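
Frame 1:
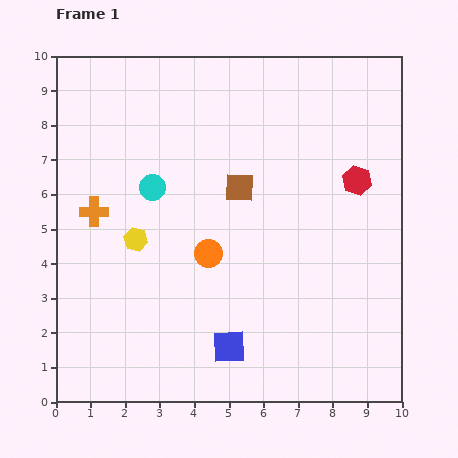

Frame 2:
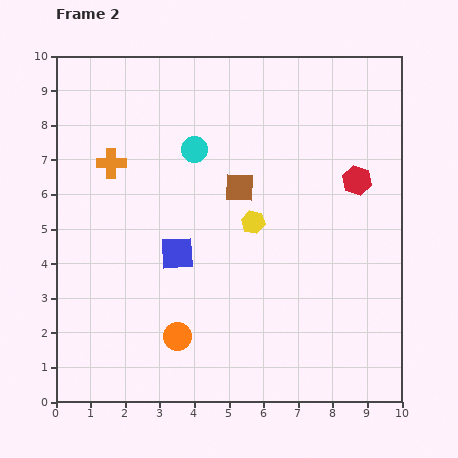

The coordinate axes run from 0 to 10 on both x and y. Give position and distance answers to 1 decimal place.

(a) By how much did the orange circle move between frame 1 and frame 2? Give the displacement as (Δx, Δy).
(-0.9, -2.4)

The orange circle was at (4.4, 4.3) in frame 1 and (3.5, 1.9) in frame 2.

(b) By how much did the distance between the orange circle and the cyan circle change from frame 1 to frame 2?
+2.9

Distance in frame 1: 2.5. Distance in frame 2: 5.4.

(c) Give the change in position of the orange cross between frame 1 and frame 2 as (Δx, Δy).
(0.5, 1.4)

The orange cross was at (1.1, 5.5) in frame 1 and (1.6, 6.9) in frame 2.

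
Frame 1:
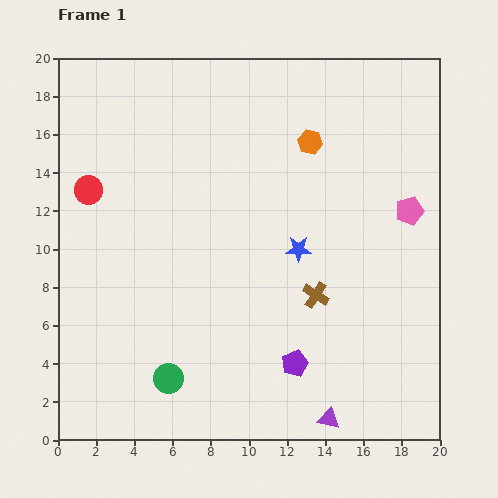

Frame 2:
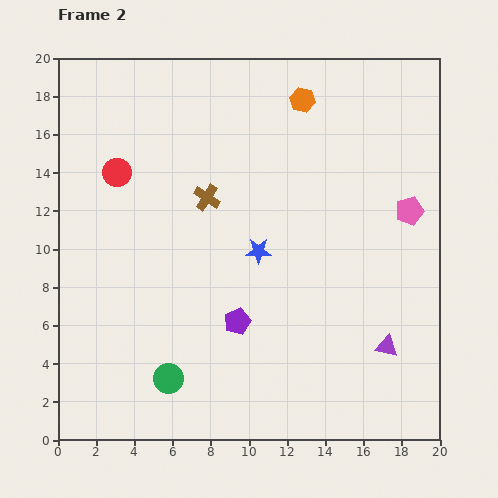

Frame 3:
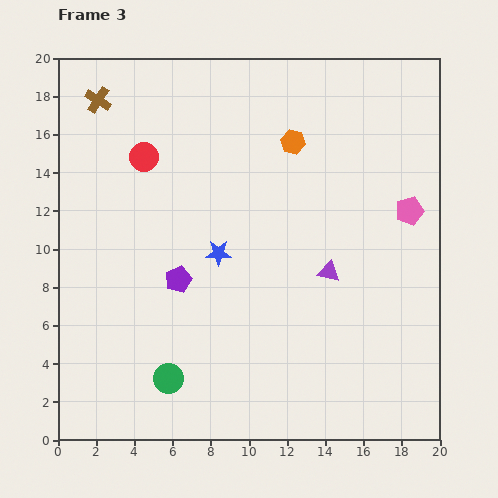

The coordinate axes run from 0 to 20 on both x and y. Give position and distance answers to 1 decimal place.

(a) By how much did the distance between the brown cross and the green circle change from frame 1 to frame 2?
+0.8

Distance in frame 1: 8.9. Distance in frame 2: 9.7.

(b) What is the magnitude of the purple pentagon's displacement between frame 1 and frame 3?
7.5

The purple pentagon moved from (12.4, 4.0) to (6.3, 8.4), a distance of √(6.1² + 4.4²) ≈ 7.5.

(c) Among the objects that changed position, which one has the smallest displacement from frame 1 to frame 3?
the orange hexagon

(moved 0.9)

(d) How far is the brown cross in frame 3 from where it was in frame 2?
7.6

The brown cross moved from (7.8, 12.7) to (2.1, 17.8), a distance of √(5.7² + 5.1²) ≈ 7.6.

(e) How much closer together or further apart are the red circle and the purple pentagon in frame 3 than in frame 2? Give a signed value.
-3.4

Distance in frame 2: 10.0. Distance in frame 3: 6.6.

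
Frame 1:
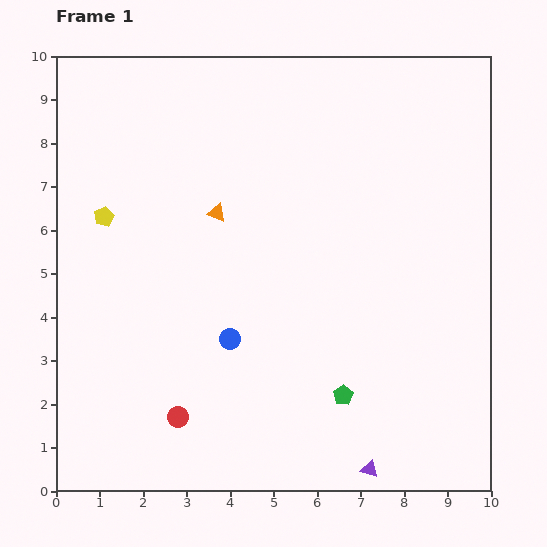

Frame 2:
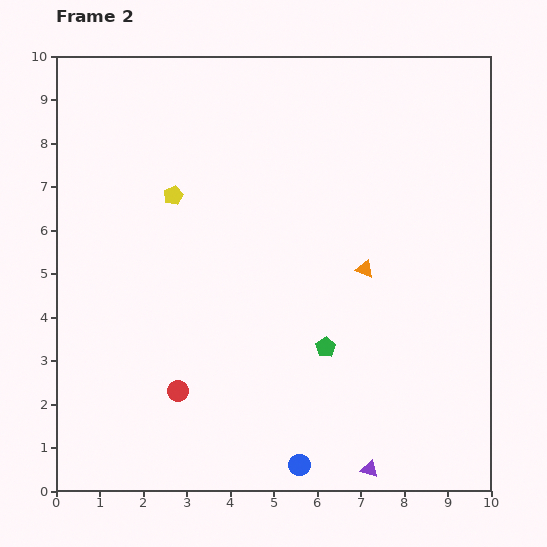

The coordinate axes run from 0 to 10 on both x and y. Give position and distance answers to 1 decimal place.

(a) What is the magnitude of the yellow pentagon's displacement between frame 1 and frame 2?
1.7

The yellow pentagon moved from (1.1, 6.3) to (2.7, 6.8), a distance of √(1.6² + 0.5²) ≈ 1.7.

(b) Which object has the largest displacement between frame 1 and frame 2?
the orange triangle

(moved 3.6; next 3.3)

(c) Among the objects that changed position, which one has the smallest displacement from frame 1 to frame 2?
the red circle

(moved 0.6)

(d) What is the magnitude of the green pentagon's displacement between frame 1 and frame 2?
1.2

The green pentagon moved from (6.6, 2.2) to (6.2, 3.3), a distance of √(0.4² + 1.1²) ≈ 1.2.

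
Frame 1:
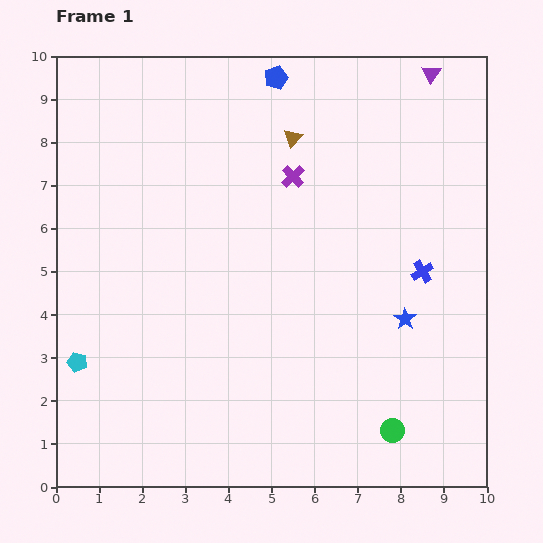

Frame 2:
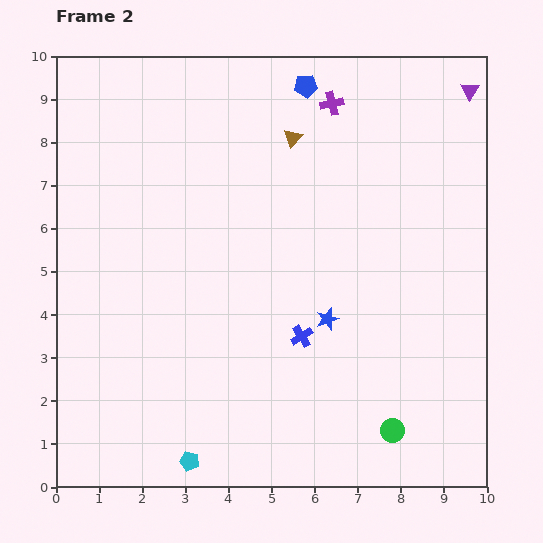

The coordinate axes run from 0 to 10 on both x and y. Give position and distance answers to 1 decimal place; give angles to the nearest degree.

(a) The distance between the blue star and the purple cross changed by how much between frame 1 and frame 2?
+0.8

Distance in frame 1: 4.2. Distance in frame 2: 5.0.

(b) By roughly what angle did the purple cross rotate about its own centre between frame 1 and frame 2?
30° clockwise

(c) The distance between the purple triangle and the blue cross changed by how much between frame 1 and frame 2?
+2.3

Distance in frame 1: 4.6. Distance in frame 2: 6.9.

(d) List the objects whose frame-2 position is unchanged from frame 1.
the brown triangle, the green circle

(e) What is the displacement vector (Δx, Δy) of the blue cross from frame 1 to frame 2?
(-2.8, -1.5)

The blue cross was at (8.5, 5.0) in frame 1 and (5.7, 3.5) in frame 2.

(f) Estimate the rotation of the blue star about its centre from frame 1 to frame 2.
21° clockwise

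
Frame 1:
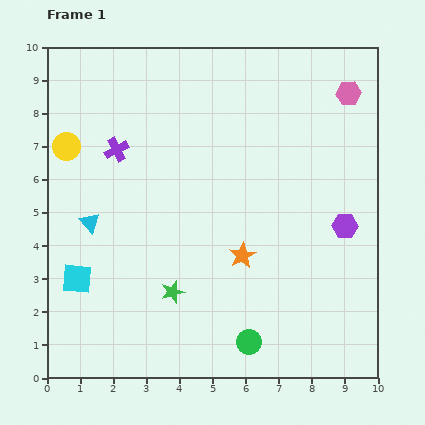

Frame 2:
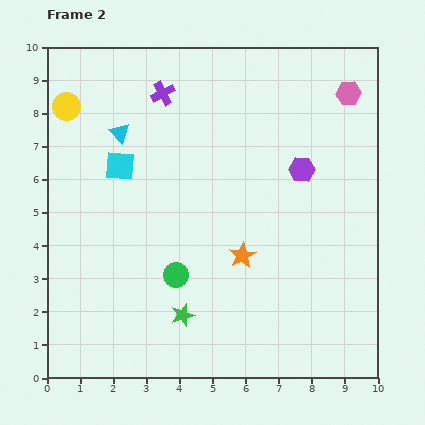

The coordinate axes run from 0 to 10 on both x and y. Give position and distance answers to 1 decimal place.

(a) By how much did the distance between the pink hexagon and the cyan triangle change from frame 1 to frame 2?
-1.7

Distance in frame 1: 8.7. Distance in frame 2: 7.0.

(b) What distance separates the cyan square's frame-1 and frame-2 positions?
3.6

The cyan square moved from (0.9, 3.0) to (2.2, 6.4), a distance of √(1.3² + 3.4²) ≈ 3.6.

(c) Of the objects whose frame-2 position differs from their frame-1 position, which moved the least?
the green star

(moved 0.8)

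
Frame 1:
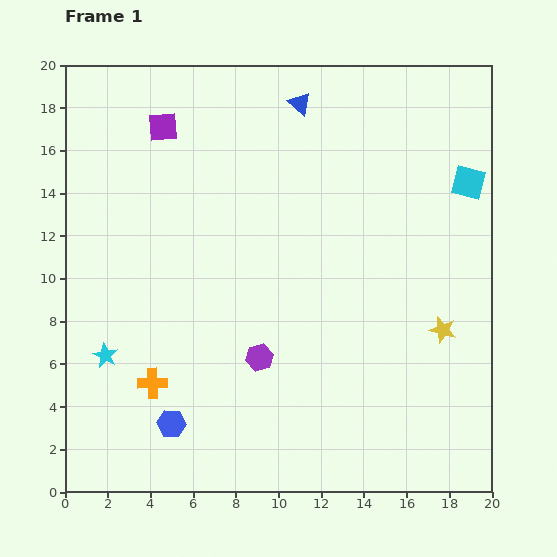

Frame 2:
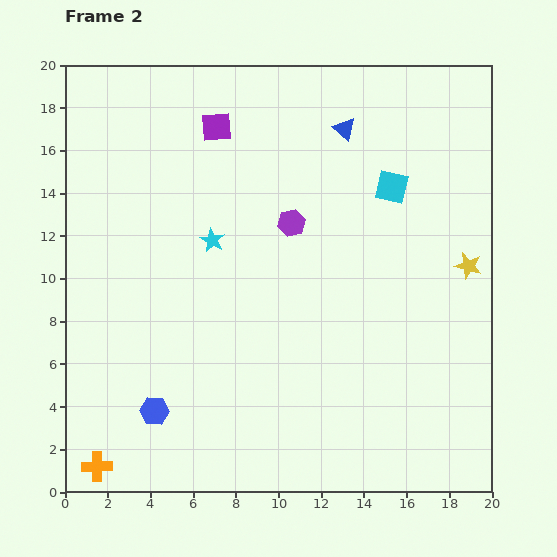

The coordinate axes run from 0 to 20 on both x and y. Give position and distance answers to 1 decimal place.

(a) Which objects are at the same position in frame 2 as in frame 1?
none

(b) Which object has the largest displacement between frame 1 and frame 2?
the cyan star

(moved 7.4; next 6.5)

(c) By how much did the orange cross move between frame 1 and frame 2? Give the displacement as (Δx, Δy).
(-2.6, -3.9)

The orange cross was at (4.1, 5.1) in frame 1 and (1.5, 1.2) in frame 2.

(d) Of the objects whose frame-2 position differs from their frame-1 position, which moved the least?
the blue hexagon

(moved 1.0)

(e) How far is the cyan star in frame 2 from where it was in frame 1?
7.4

The cyan star moved from (1.9, 6.4) to (6.9, 11.8), a distance of √(5.0² + 5.4²) ≈ 7.4.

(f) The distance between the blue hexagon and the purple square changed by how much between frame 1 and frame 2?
-0.3

Distance in frame 1: 13.9. Distance in frame 2: 13.6.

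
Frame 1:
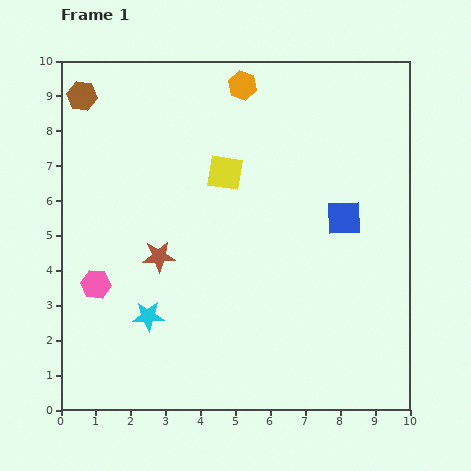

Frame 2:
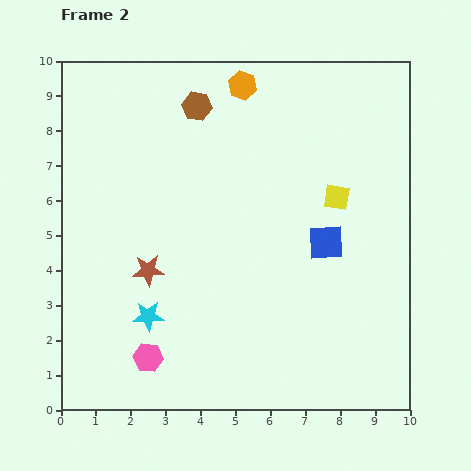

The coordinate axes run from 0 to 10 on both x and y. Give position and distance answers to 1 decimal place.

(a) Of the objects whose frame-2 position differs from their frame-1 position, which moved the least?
the brown star

(moved 0.5)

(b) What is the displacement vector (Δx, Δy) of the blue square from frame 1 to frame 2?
(-0.5, -0.7)

The blue square was at (8.1, 5.5) in frame 1 and (7.6, 4.8) in frame 2.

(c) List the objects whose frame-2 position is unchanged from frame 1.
the cyan star, the orange hexagon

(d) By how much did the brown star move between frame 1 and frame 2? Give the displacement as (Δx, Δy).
(-0.3, -0.4)

The brown star was at (2.8, 4.4) in frame 1 and (2.5, 4.0) in frame 2.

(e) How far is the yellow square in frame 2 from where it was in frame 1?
3.3

The yellow square moved from (4.7, 6.8) to (7.9, 6.1), a distance of √(3.2² + 0.7²) ≈ 3.3.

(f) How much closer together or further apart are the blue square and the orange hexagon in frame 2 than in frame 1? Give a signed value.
+0.3

Distance in frame 1: 4.8. Distance in frame 2: 5.1.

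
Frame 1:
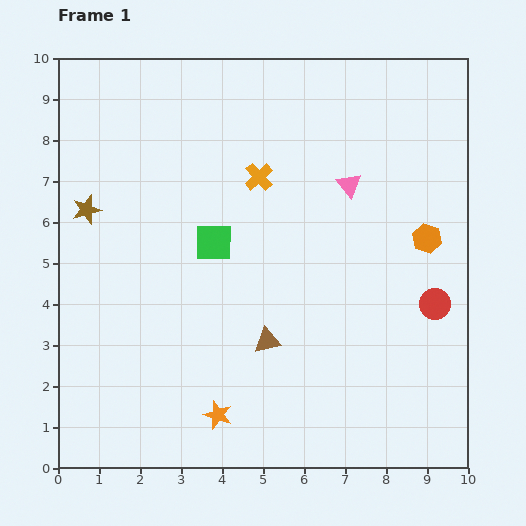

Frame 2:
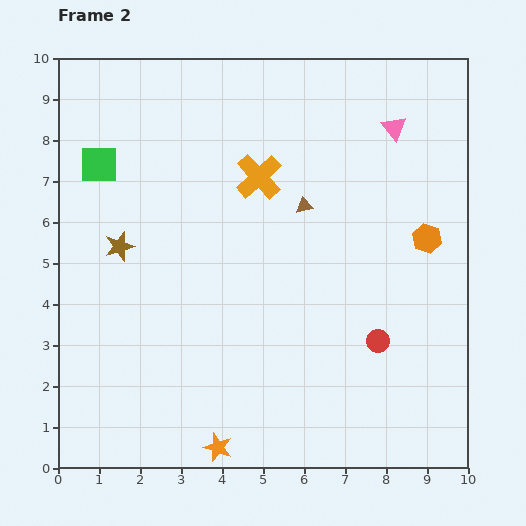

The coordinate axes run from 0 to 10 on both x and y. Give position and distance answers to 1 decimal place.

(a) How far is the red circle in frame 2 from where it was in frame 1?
1.7

The red circle moved from (9.2, 4.0) to (7.8, 3.1), a distance of √(1.4² + 0.9²) ≈ 1.7.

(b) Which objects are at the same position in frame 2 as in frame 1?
the orange cross, the orange hexagon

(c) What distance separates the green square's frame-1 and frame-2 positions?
3.4

The green square moved from (3.8, 5.5) to (1.0, 7.4), a distance of √(2.8² + 1.9²) ≈ 3.4.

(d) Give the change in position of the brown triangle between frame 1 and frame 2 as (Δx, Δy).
(0.9, 3.3)

The brown triangle was at (5.1, 3.1) in frame 1 and (6.0, 6.4) in frame 2.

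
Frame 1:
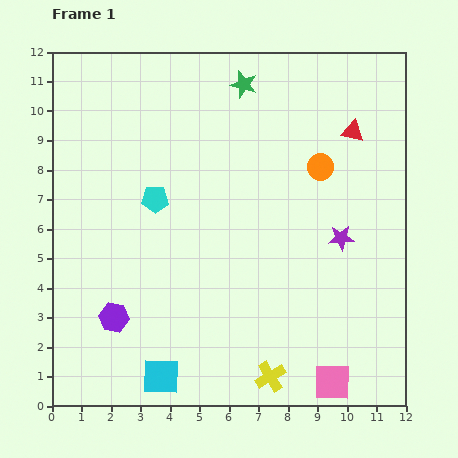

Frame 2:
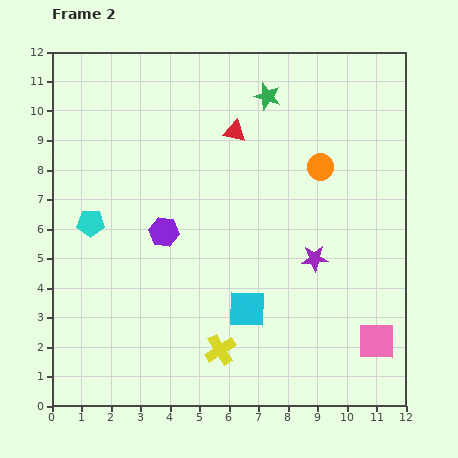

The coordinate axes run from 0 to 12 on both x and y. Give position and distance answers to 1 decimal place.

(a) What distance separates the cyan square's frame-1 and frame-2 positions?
3.7

The cyan square moved from (3.7, 1.0) to (6.6, 3.3), a distance of √(2.9² + 2.3²) ≈ 3.7.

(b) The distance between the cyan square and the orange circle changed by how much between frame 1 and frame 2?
-3.5

Distance in frame 1: 8.9. Distance in frame 2: 5.4.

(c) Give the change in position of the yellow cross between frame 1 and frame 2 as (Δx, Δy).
(-1.7, 0.9)

The yellow cross was at (7.4, 1.0) in frame 1 and (5.7, 1.9) in frame 2.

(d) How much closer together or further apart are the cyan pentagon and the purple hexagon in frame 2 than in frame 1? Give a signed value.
-1.7

Distance in frame 1: 4.2. Distance in frame 2: 2.5.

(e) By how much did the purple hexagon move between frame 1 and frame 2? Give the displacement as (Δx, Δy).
(1.7, 2.9)

The purple hexagon was at (2.1, 3.0) in frame 1 and (3.8, 5.9) in frame 2.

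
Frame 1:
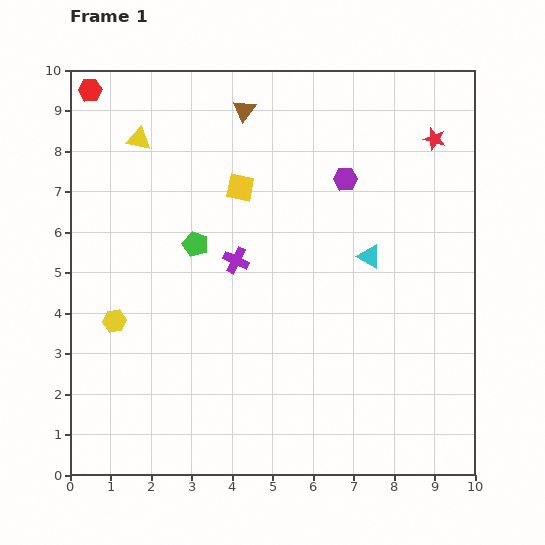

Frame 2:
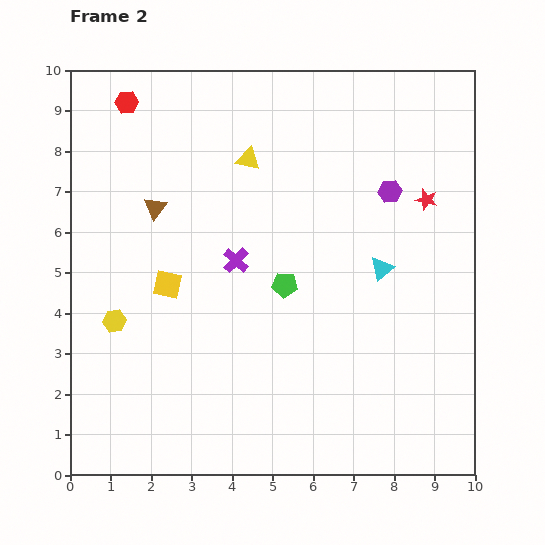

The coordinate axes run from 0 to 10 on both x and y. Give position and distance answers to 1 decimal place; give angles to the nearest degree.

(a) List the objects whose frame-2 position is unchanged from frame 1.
the yellow hexagon, the purple cross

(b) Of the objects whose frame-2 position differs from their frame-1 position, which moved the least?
the cyan triangle

(moved 0.4)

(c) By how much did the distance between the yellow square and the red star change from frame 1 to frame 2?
+1.8

Distance in frame 1: 4.9. Distance in frame 2: 6.7.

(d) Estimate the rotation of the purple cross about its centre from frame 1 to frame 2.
17° clockwise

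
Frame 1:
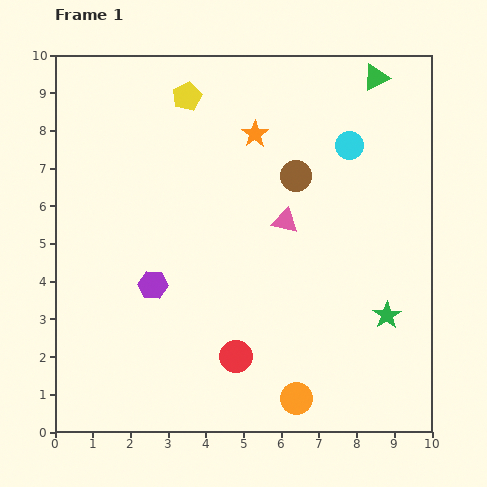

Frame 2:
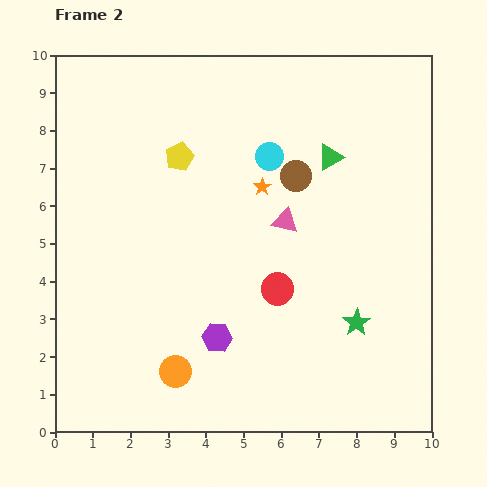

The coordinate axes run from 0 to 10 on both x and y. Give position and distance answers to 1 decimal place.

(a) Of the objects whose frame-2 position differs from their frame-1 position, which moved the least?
the green star

(moved 0.8)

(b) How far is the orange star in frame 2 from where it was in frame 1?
1.4

The orange star moved from (5.3, 7.9) to (5.5, 6.5), a distance of √(0.2² + 1.4²) ≈ 1.4.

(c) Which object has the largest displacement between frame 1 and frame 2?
the orange circle

(moved 3.3; next 2.4)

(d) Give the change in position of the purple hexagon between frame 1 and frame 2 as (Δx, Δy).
(1.7, -1.4)

The purple hexagon was at (2.6, 3.9) in frame 1 and (4.3, 2.5) in frame 2.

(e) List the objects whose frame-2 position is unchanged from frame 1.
the brown circle, the pink triangle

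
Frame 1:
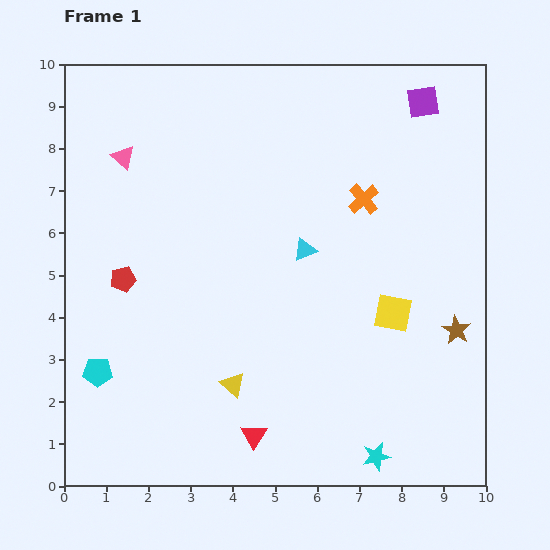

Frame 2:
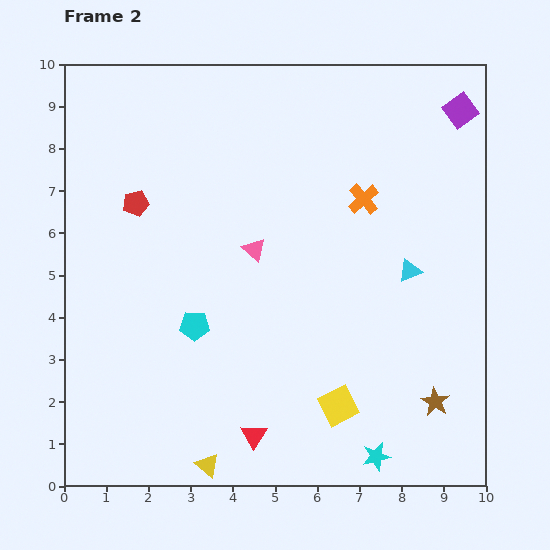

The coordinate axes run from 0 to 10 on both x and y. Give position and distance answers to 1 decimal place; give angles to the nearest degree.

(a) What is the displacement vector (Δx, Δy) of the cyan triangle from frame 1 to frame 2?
(2.5, -0.5)

The cyan triangle was at (5.7, 5.6) in frame 1 and (8.2, 5.1) in frame 2.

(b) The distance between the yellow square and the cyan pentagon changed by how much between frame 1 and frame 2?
-3.2

Distance in frame 1: 7.1. Distance in frame 2: 3.9.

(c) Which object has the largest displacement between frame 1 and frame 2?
the pink triangle

(moved 3.8; next 2.6)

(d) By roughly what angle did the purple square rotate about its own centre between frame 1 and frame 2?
27° counter-clockwise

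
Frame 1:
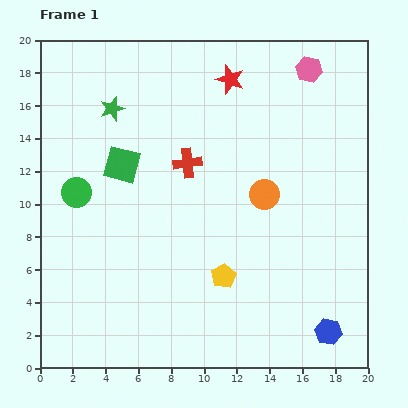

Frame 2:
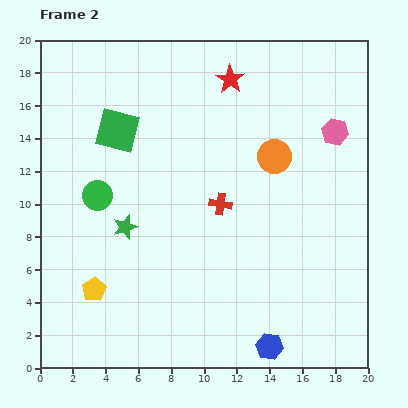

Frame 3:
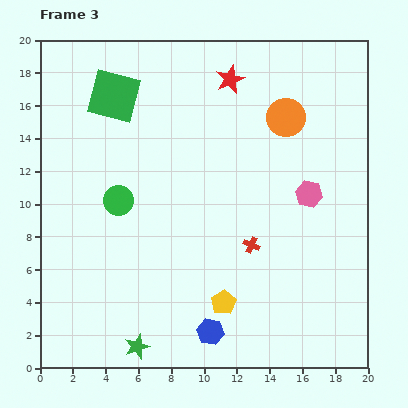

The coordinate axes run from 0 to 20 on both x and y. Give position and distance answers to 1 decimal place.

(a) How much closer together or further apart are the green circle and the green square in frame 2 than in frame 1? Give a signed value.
+0.9

Distance in frame 1: 3.3. Distance in frame 2: 4.2.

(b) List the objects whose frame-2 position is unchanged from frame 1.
the red star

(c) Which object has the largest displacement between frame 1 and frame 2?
the yellow pentagon

(moved 7.9; next 7.2)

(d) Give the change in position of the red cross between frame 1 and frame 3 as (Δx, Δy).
(3.9, -5.0)

The red cross was at (9.0, 12.5) in frame 1 and (12.9, 7.5) in frame 3.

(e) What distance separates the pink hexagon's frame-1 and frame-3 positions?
7.6

The pink hexagon moved from (16.4, 18.2) to (16.4, 10.6), a distance of √(0.0² + 7.6²) ≈ 7.6.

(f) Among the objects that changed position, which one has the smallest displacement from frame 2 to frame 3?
the green circle

(moved 1.3)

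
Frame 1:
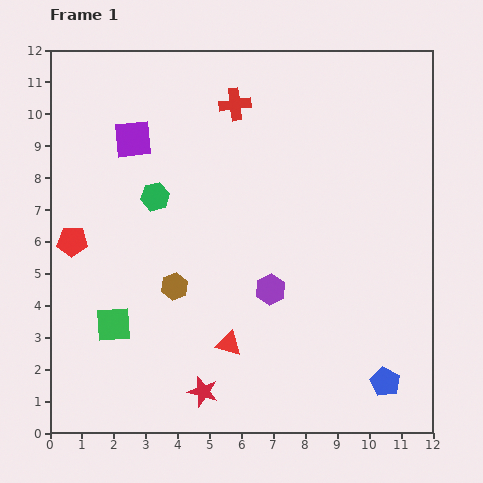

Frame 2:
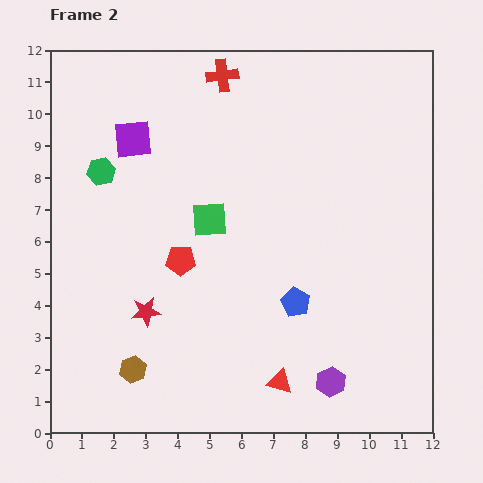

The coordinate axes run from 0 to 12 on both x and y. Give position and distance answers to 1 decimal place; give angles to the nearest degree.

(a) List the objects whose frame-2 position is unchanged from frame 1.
the purple square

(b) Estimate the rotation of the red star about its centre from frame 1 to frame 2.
24° counter-clockwise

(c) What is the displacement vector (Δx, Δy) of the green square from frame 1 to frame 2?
(3.0, 3.3)

The green square was at (2.0, 3.4) in frame 1 and (5.0, 6.7) in frame 2.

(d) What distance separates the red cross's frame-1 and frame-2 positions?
1.0

The red cross moved from (5.8, 10.3) to (5.4, 11.2), a distance of √(0.4² + 0.9²) ≈ 1.0.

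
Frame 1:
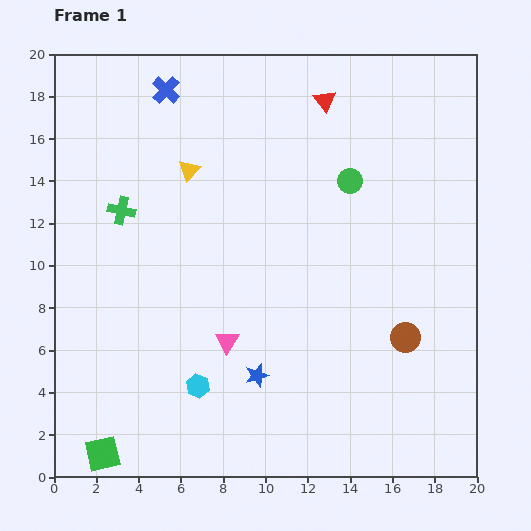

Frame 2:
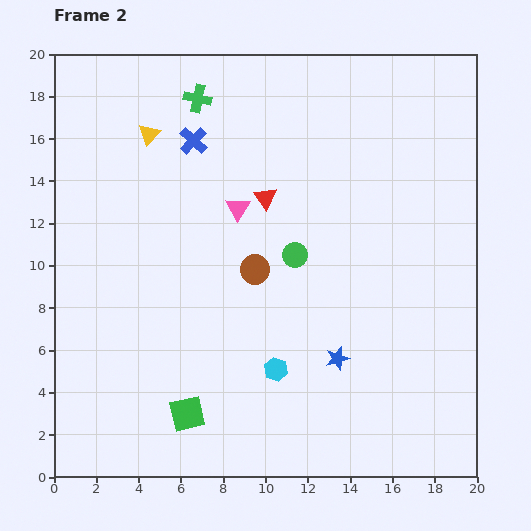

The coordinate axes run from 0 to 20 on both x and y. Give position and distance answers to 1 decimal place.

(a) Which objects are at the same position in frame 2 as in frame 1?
none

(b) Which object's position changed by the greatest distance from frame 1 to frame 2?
the brown circle

(moved 7.8; next 6.4)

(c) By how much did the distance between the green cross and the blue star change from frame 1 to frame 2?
+3.9

Distance in frame 1: 10.1. Distance in frame 2: 14.0.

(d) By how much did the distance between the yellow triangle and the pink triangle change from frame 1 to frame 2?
-2.8

Distance in frame 1: 8.3. Distance in frame 2: 5.5.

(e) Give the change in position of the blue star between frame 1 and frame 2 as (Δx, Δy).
(3.8, 0.8)

The blue star was at (9.6, 4.8) in frame 1 and (13.4, 5.6) in frame 2.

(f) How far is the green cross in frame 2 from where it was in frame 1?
6.4

The green cross moved from (3.2, 12.6) to (6.8, 17.9), a distance of √(3.6² + 5.3²) ≈ 6.4.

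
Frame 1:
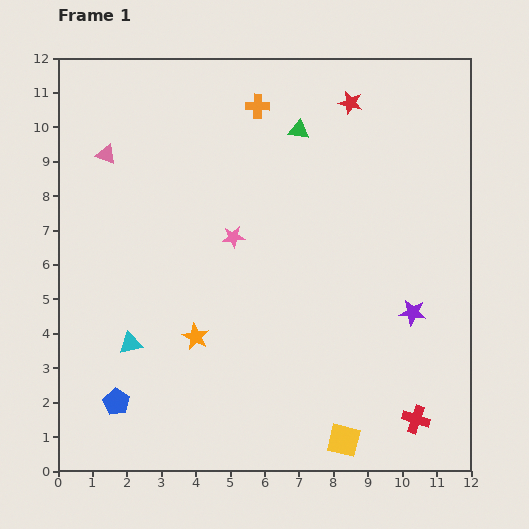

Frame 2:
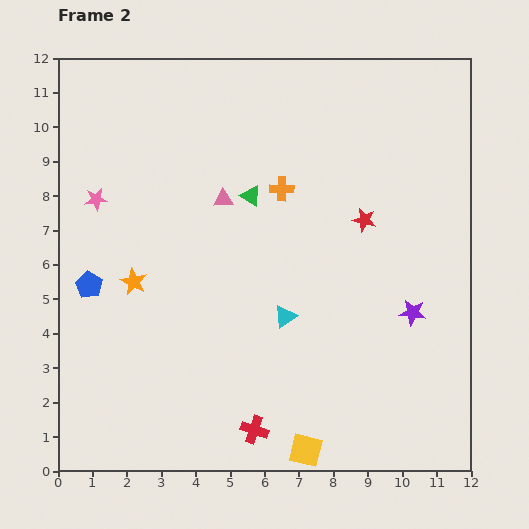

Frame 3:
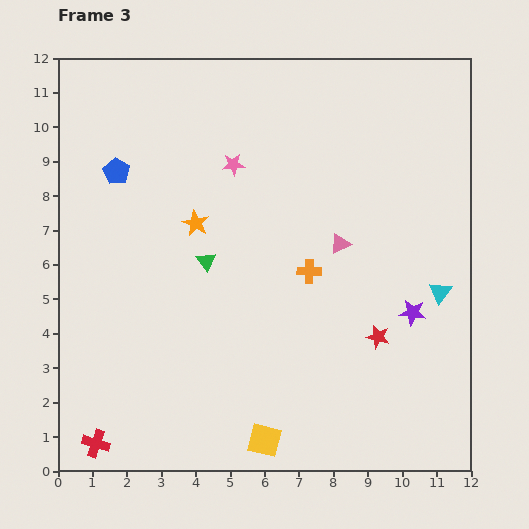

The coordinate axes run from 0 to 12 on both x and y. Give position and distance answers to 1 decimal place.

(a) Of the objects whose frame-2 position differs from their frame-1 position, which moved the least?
the yellow square

(moved 1.1)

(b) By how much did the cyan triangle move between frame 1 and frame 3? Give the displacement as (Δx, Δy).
(9.0, 1.5)

The cyan triangle was at (2.1, 3.7) in frame 1 and (11.1, 5.2) in frame 3.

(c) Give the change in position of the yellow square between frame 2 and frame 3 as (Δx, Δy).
(-1.2, 0.3)

The yellow square was at (7.2, 0.6) in frame 2 and (6.0, 0.9) in frame 3.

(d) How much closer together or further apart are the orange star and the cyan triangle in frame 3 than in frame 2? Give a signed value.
+2.9

Distance in frame 2: 4.5. Distance in frame 3: 7.4.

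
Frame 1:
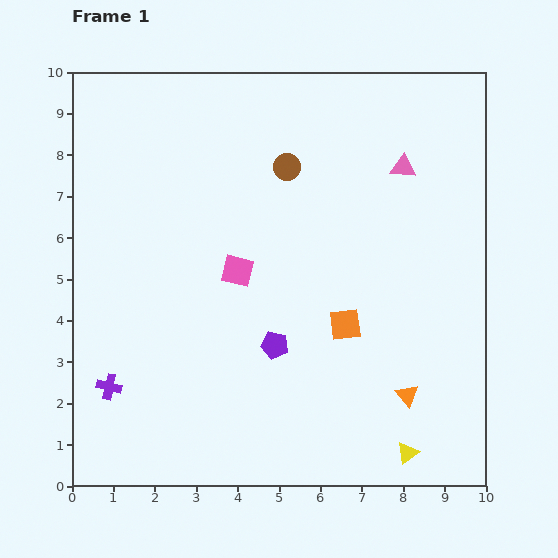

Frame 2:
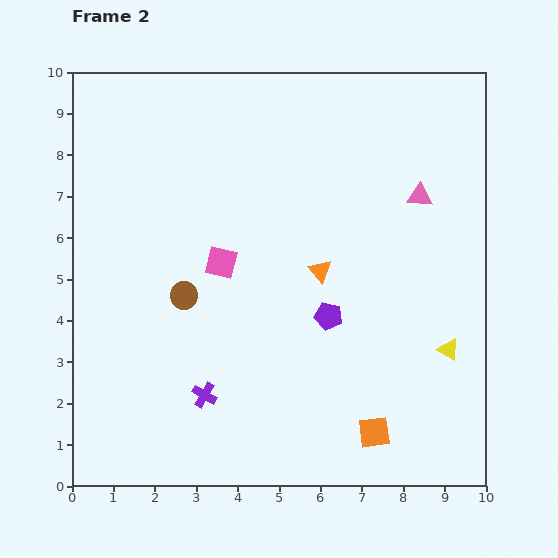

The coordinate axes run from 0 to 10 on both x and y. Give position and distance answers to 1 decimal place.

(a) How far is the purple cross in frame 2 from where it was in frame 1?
2.3

The purple cross moved from (0.9, 2.4) to (3.2, 2.2), a distance of √(2.3² + 0.2²) ≈ 2.3.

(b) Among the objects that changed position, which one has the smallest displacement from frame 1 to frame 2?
the pink square

(moved 0.4)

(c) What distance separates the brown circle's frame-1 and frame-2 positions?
4.0

The brown circle moved from (5.2, 7.7) to (2.7, 4.6), a distance of √(2.5² + 3.1²) ≈ 4.0.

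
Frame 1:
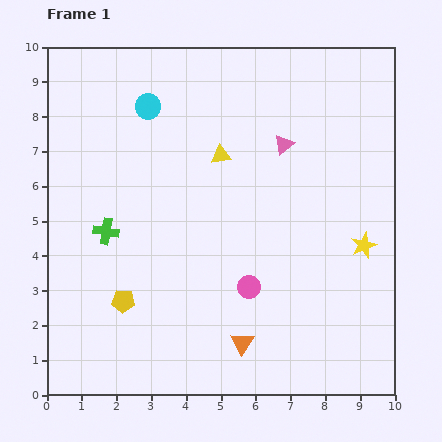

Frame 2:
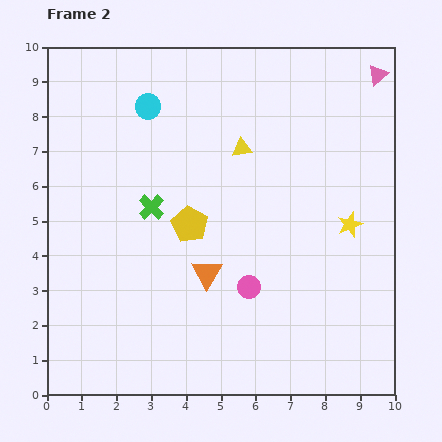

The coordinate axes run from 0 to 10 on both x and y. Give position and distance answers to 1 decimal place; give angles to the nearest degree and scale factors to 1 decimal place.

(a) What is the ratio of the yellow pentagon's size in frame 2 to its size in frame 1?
1.6×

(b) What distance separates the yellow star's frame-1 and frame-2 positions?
0.7

The yellow star moved from (9.1, 4.3) to (8.7, 4.9), a distance of √(0.4² + 0.6²) ≈ 0.7.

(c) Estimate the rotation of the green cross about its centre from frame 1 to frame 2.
35° clockwise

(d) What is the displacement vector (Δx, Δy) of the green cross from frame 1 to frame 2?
(1.3, 0.7)

The green cross was at (1.7, 4.7) in frame 1 and (3.0, 5.4) in frame 2.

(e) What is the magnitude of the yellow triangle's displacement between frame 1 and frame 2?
0.6

The yellow triangle moved from (5.0, 6.9) to (5.6, 7.1), a distance of √(0.6² + 0.2²) ≈ 0.6.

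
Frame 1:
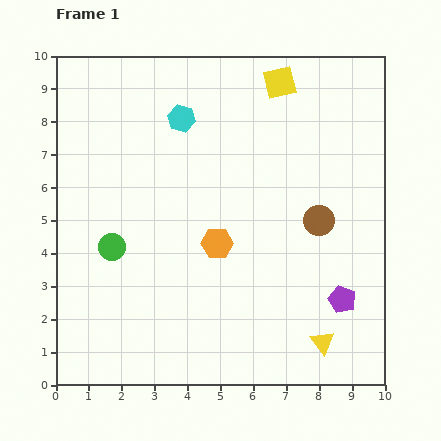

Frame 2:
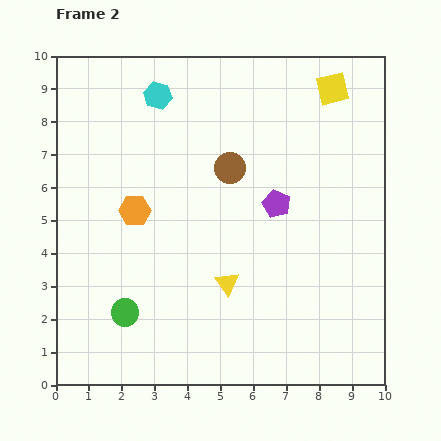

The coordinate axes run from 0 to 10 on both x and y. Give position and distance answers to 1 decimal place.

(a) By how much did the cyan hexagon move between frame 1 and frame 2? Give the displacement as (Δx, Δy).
(-0.7, 0.7)

The cyan hexagon was at (3.8, 8.1) in frame 1 and (3.1, 8.8) in frame 2.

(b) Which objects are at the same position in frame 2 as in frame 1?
none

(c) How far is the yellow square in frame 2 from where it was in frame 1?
1.6

The yellow square moved from (6.8, 9.2) to (8.4, 9.0), a distance of √(1.6² + 0.2²) ≈ 1.6.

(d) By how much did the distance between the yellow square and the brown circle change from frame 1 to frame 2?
-0.5

Distance in frame 1: 4.4. Distance in frame 2: 3.9.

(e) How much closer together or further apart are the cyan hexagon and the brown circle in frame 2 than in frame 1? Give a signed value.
-2.1

Distance in frame 1: 5.2. Distance in frame 2: 3.1.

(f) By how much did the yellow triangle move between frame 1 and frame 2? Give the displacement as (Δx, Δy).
(-2.9, 1.8)

The yellow triangle was at (8.1, 1.3) in frame 1 and (5.2, 3.1) in frame 2.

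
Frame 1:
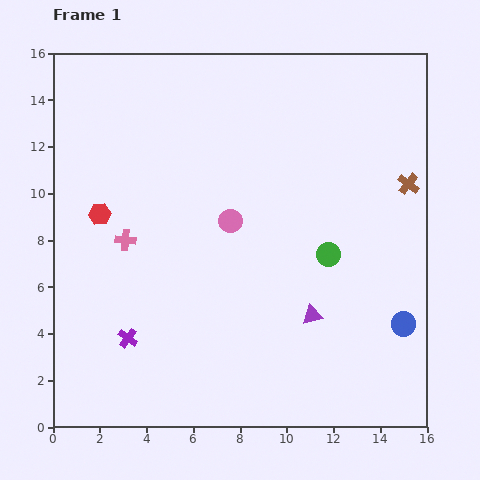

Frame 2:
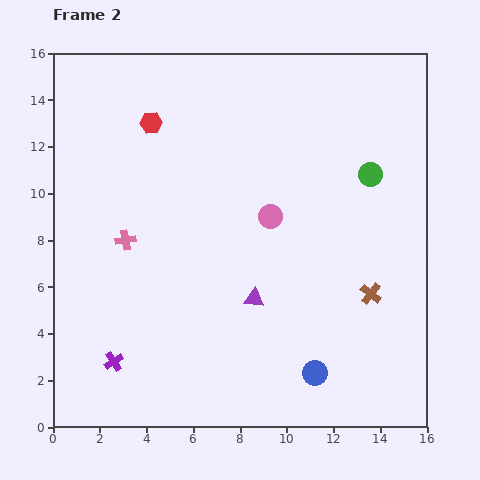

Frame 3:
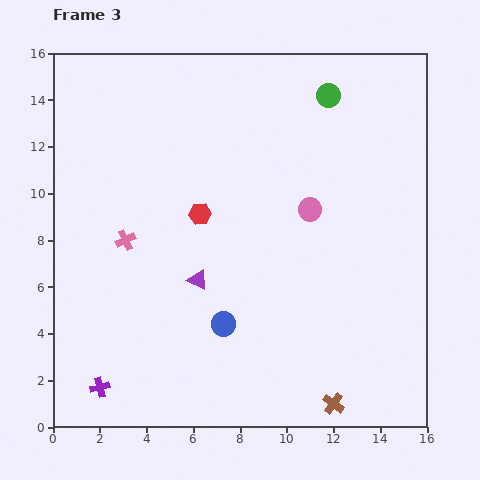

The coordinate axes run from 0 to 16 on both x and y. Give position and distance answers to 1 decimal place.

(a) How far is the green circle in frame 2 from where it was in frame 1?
3.8

The green circle moved from (11.8, 7.4) to (13.6, 10.8), a distance of √(1.8² + 3.4²) ≈ 3.8.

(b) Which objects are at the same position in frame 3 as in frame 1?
the pink cross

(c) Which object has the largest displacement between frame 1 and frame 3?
the brown cross

(moved 9.9; next 7.7)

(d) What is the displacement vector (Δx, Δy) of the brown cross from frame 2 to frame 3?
(-1.6, -4.7)

The brown cross was at (13.6, 5.7) in frame 2 and (12.0, 1.0) in frame 3.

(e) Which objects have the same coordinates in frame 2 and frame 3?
the pink cross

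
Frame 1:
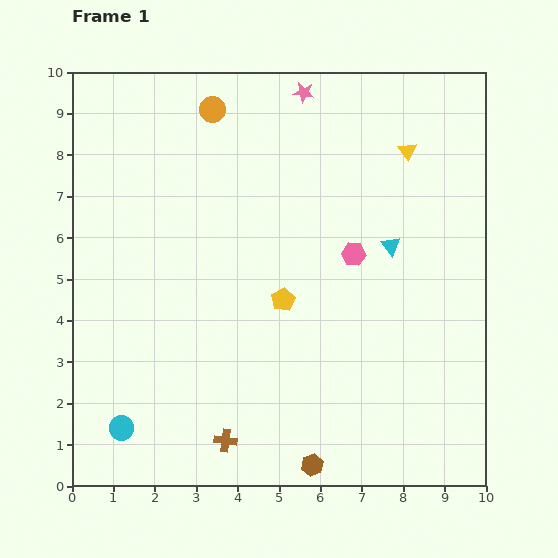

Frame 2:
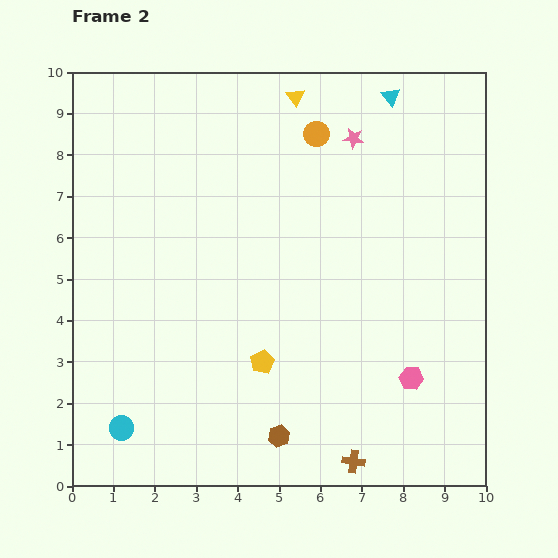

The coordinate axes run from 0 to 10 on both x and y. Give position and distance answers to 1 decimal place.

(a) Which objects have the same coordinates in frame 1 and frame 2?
the cyan circle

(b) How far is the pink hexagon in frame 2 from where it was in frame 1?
3.3

The pink hexagon moved from (6.8, 5.6) to (8.2, 2.6), a distance of √(1.4² + 3.0²) ≈ 3.3.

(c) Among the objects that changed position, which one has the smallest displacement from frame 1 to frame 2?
the brown hexagon

(moved 1.1)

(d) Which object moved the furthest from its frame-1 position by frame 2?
the cyan triangle

(moved 3.6; next 3.3)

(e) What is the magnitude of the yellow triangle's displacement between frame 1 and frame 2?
3.0

The yellow triangle moved from (8.1, 8.1) to (5.4, 9.4), a distance of √(2.7² + 1.3²) ≈ 3.0.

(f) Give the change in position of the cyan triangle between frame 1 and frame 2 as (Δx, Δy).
(0.0, 3.6)

The cyan triangle was at (7.7, 5.8) in frame 1 and (7.7, 9.4) in frame 2.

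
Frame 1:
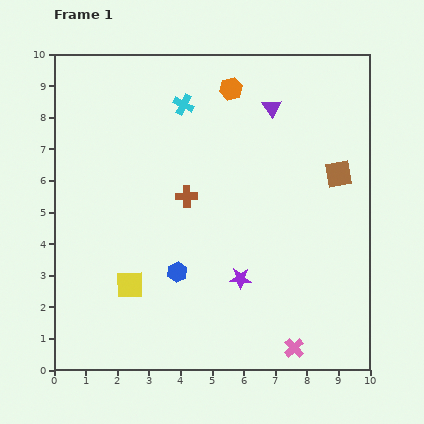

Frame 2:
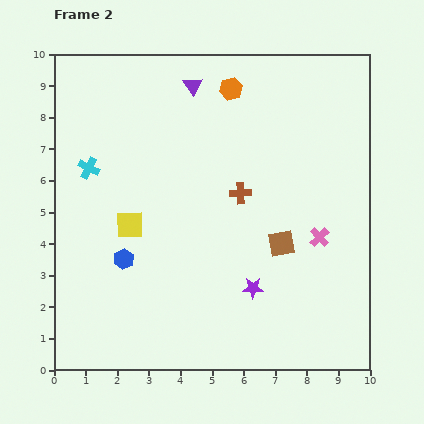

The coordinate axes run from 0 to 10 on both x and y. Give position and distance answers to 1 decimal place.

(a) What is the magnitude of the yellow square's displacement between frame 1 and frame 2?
1.9

The yellow square moved from (2.4, 2.7) to (2.4, 4.6), a distance of √(0.0² + 1.9²) ≈ 1.9.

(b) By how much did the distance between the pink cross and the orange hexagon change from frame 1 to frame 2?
-2.9

Distance in frame 1: 8.4. Distance in frame 2: 5.5.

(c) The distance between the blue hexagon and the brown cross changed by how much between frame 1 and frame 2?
+1.9

Distance in frame 1: 2.4. Distance in frame 2: 4.3.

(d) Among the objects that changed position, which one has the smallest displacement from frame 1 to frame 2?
the purple star

(moved 0.5)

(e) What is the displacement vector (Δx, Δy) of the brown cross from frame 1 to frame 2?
(1.7, 0.1)

The brown cross was at (4.2, 5.5) in frame 1 and (5.9, 5.6) in frame 2.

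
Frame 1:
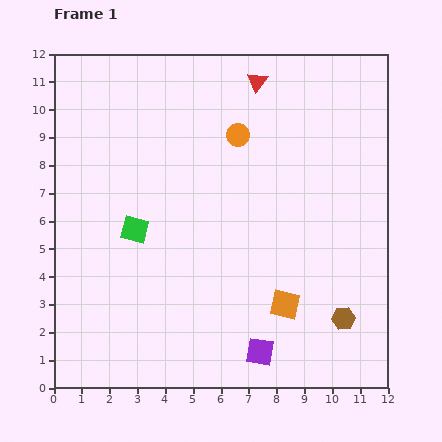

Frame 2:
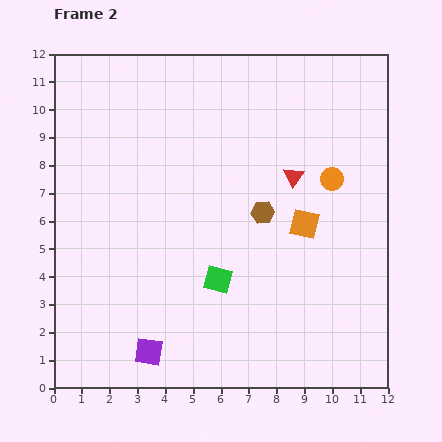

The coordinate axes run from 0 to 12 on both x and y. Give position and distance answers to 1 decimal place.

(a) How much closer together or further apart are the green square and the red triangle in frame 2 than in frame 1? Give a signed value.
-2.3

Distance in frame 1: 6.9. Distance in frame 2: 4.6.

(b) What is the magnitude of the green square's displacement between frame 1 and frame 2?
3.5

The green square moved from (2.9, 5.7) to (5.9, 3.9), a distance of √(3.0² + 1.8²) ≈ 3.5.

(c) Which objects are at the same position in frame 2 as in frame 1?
none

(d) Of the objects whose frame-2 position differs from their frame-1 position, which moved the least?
the orange square

(moved 3.0)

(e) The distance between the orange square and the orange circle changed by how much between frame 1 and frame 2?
-4.4

Distance in frame 1: 6.3. Distance in frame 2: 1.9.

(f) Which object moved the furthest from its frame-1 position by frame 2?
the brown hexagon

(moved 4.8; next 4.0)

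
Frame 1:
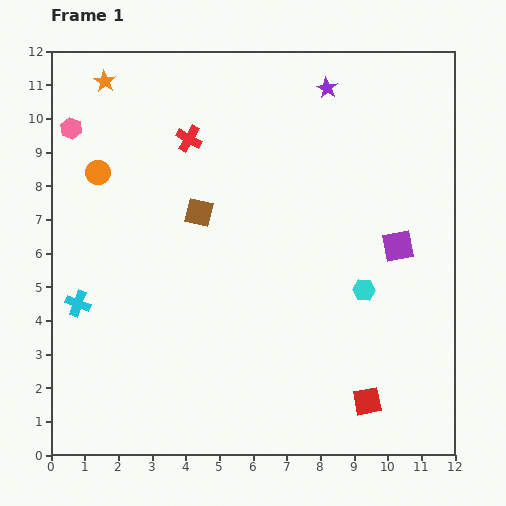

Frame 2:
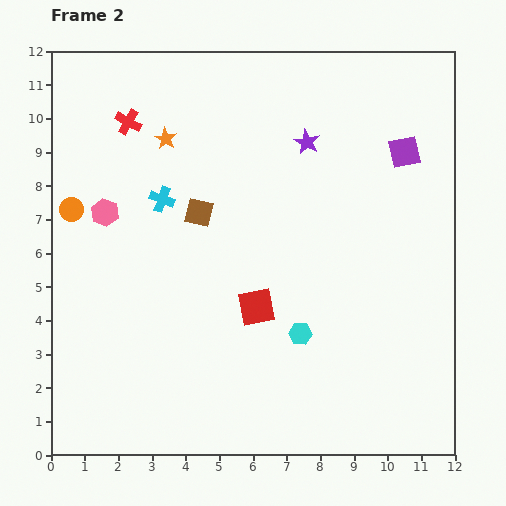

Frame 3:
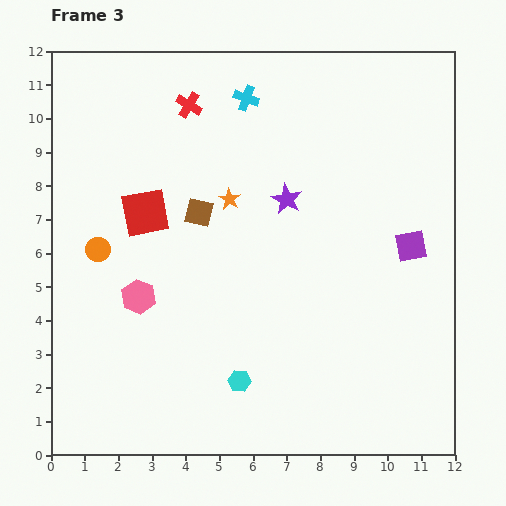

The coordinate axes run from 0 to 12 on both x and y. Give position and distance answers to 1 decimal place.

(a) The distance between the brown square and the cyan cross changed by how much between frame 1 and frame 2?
-3.3

Distance in frame 1: 4.5. Distance in frame 2: 1.2.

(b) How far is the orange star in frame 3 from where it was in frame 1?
5.1

The orange star moved from (1.6, 11.1) to (5.3, 7.6), a distance of √(3.7² + 3.5²) ≈ 5.1.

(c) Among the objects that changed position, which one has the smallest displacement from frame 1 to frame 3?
the purple square

(moved 0.4)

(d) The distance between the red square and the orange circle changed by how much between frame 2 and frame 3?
-4.4

Distance in frame 2: 6.2. Distance in frame 3: 1.8.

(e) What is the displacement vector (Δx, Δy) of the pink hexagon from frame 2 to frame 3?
(1.0, -2.5)

The pink hexagon was at (1.6, 7.2) in frame 2 and (2.6, 4.7) in frame 3.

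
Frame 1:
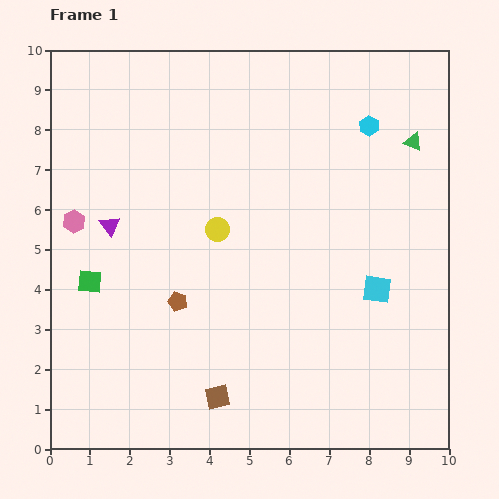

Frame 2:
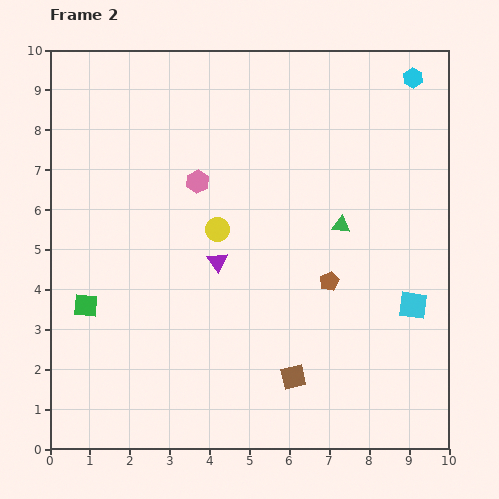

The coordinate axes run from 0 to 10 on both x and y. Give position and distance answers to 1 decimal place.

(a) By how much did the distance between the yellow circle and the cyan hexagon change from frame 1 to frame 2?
+1.6

Distance in frame 1: 4.6. Distance in frame 2: 6.2.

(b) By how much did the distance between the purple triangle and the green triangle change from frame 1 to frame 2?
-4.7

Distance in frame 1: 7.9. Distance in frame 2: 3.2.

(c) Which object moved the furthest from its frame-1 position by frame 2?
the brown pentagon

(moved 3.8; next 3.3)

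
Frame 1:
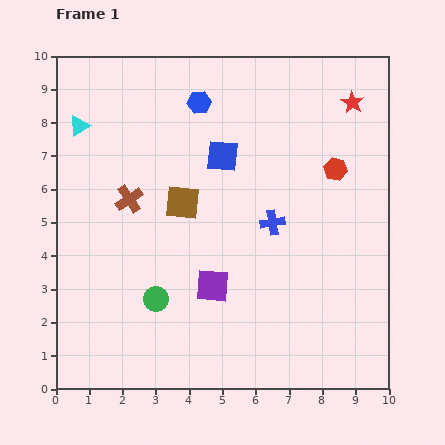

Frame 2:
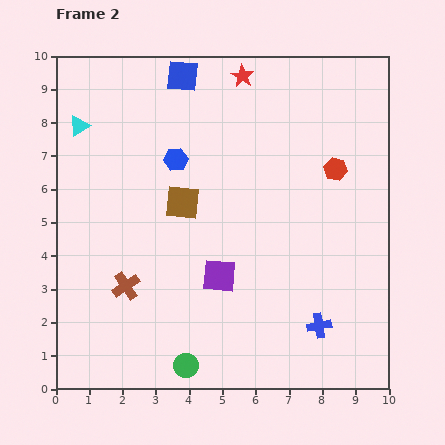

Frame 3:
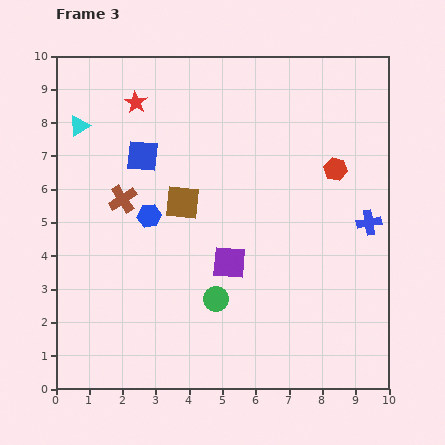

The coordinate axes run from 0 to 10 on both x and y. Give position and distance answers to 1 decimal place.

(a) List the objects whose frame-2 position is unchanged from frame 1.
the brown square, the red hexagon, the cyan triangle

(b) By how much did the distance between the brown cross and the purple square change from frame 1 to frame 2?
-0.8

Distance in frame 1: 3.6. Distance in frame 2: 2.8.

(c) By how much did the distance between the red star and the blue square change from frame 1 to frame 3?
-2.6

Distance in frame 1: 4.2. Distance in frame 3: 1.6.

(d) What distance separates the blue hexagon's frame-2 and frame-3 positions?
1.9

The blue hexagon moved from (3.6, 6.9) to (2.8, 5.2), a distance of √(0.8² + 1.7²) ≈ 1.9.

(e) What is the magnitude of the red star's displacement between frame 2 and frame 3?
3.3

The red star moved from (5.6, 9.4) to (2.4, 8.6), a distance of √(3.2² + 0.8²) ≈ 3.3.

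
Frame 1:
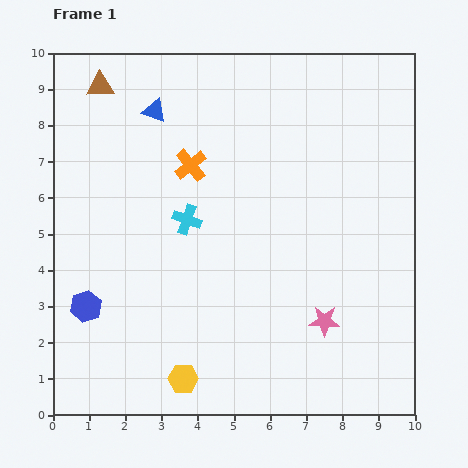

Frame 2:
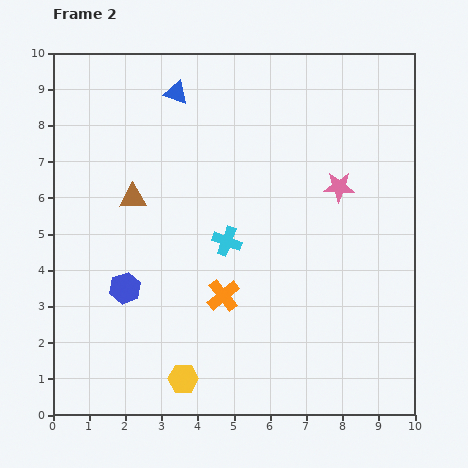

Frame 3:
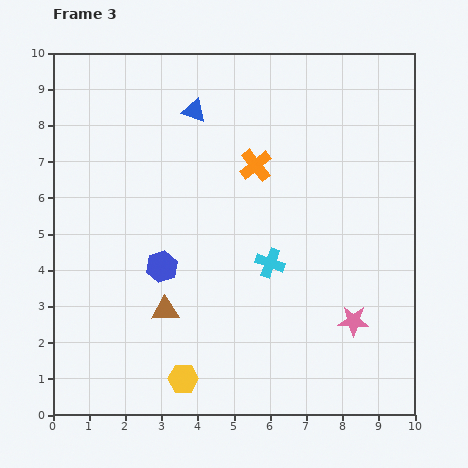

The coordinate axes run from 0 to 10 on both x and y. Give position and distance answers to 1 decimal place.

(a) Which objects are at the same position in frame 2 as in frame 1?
the yellow hexagon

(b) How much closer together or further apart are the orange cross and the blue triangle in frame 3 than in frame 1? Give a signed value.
+0.5

Distance in frame 1: 1.8. Distance in frame 3: 2.3.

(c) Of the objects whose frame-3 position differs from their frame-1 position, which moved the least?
the pink star

(moved 0.8)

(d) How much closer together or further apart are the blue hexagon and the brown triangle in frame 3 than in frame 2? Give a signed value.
-1.3

Distance in frame 2: 2.5. Distance in frame 3: 1.2.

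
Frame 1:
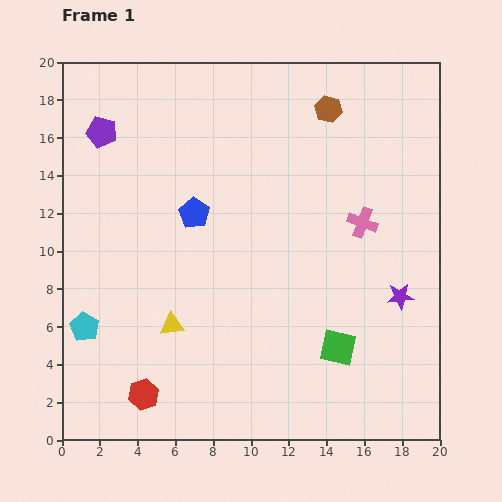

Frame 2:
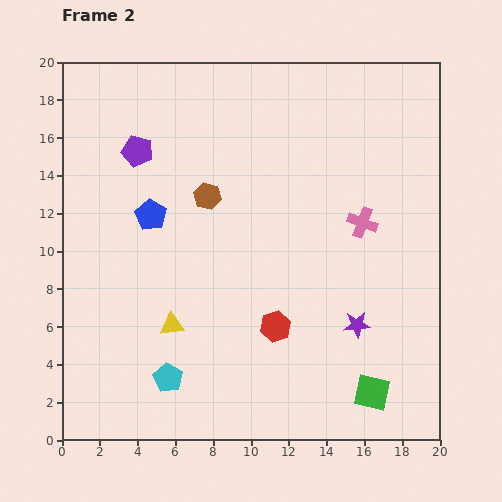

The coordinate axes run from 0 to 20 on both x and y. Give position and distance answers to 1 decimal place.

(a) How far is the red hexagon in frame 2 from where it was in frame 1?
7.9

The red hexagon moved from (4.3, 2.4) to (11.3, 6.0), a distance of √(7.0² + 3.6²) ≈ 7.9.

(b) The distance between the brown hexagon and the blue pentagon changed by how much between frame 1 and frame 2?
-5.8

Distance in frame 1: 9.0. Distance in frame 2: 3.2.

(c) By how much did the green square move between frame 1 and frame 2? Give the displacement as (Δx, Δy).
(1.8, -2.4)

The green square was at (14.6, 4.9) in frame 1 and (16.4, 2.5) in frame 2.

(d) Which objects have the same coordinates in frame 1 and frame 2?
the pink cross, the yellow triangle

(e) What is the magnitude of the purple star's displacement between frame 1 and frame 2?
2.7

The purple star moved from (17.9, 7.6) to (15.6, 6.1), a distance of √(2.3² + 1.5²) ≈ 2.7.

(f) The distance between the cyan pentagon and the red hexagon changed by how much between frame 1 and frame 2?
+1.5

Distance in frame 1: 4.8. Distance in frame 2: 6.3.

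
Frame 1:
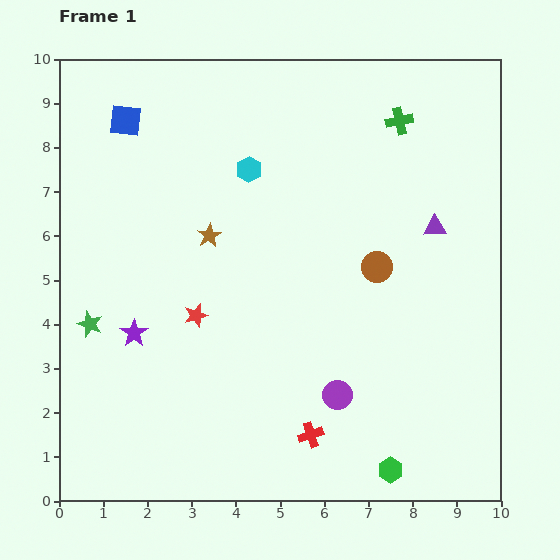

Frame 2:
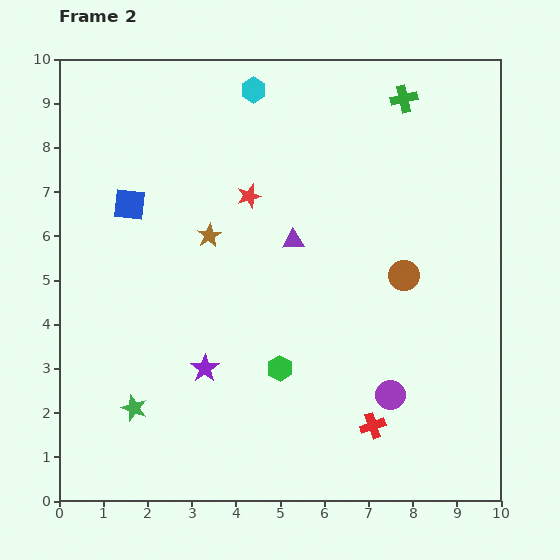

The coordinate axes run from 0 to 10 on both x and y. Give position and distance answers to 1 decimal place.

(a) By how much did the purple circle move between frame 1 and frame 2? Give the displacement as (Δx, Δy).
(1.2, 0.0)

The purple circle was at (6.3, 2.4) in frame 1 and (7.5, 2.4) in frame 2.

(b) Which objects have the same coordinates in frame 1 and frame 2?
the brown star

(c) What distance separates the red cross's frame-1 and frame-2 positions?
1.4

The red cross moved from (5.7, 1.5) to (7.1, 1.7), a distance of √(1.4² + 0.2²) ≈ 1.4.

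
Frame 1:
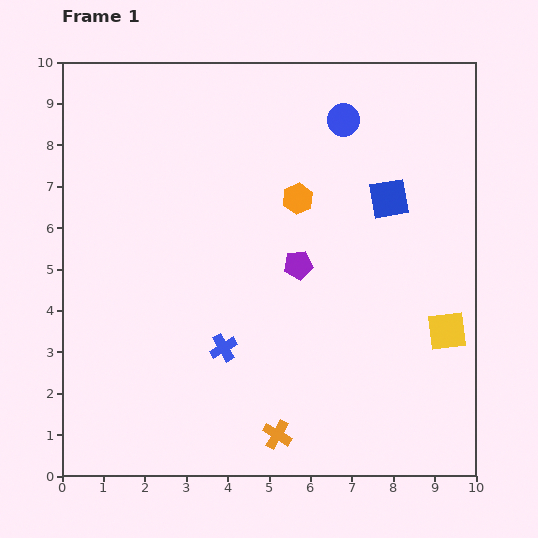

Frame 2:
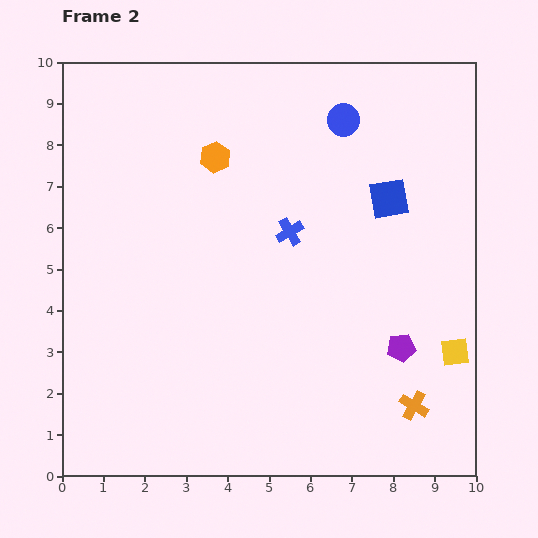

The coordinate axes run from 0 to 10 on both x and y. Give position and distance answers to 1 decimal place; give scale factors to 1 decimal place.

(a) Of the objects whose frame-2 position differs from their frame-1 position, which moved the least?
the yellow square

(moved 0.5)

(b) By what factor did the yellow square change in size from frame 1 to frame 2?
0.7×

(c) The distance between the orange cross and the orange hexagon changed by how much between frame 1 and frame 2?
+2.0

Distance in frame 1: 5.7. Distance in frame 2: 7.7.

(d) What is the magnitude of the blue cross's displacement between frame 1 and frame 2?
3.2

The blue cross moved from (3.9, 3.1) to (5.5, 5.9), a distance of √(1.6² + 2.8²) ≈ 3.2.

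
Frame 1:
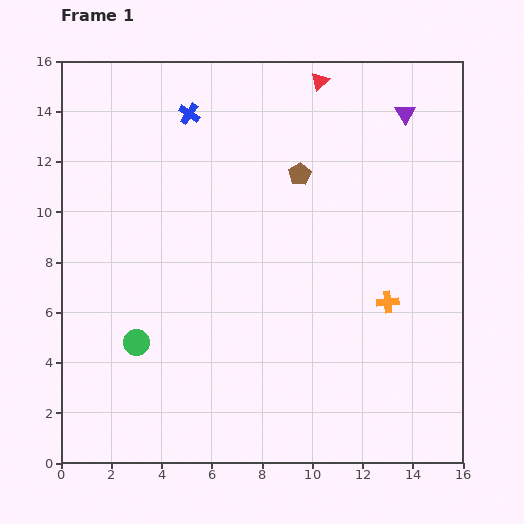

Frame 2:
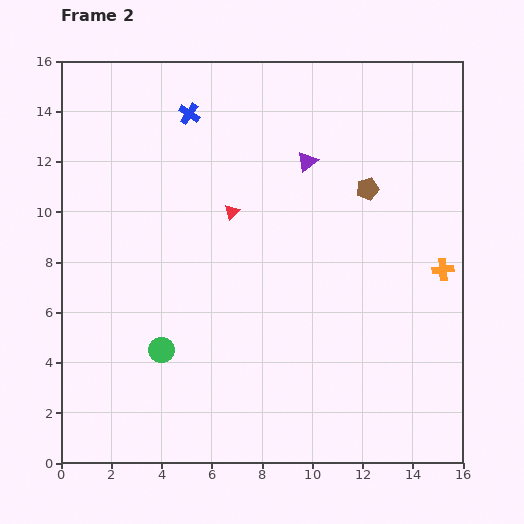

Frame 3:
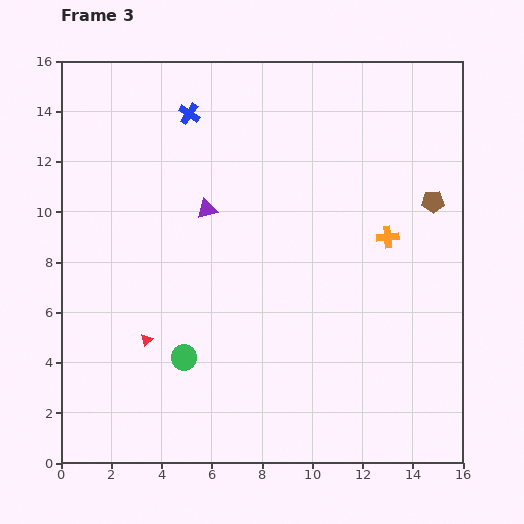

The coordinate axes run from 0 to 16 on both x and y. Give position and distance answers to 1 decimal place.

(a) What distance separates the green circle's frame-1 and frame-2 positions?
1.0

The green circle moved from (3.0, 4.8) to (4.0, 4.5), a distance of √(1.0² + 0.3²) ≈ 1.0.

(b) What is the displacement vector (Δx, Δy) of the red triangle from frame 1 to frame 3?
(-6.9, -10.3)

The red triangle was at (10.3, 15.2) in frame 1 and (3.4, 4.9) in frame 3.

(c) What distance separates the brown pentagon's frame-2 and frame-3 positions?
2.6

The brown pentagon moved from (12.2, 10.9) to (14.8, 10.4), a distance of √(2.6² + 0.5²) ≈ 2.6.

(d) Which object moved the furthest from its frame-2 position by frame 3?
the red triangle

(moved 6.1; next 4.4)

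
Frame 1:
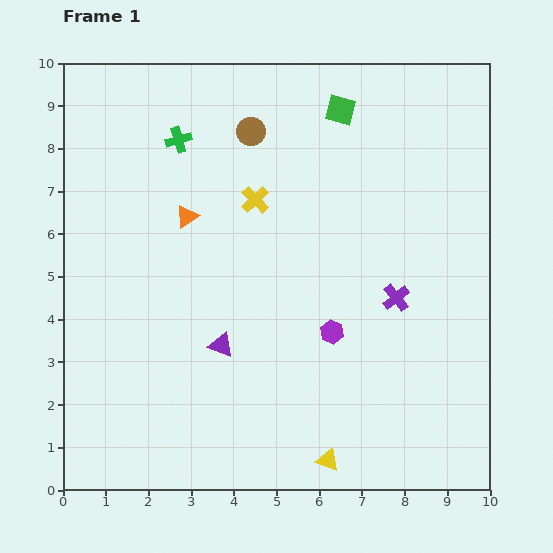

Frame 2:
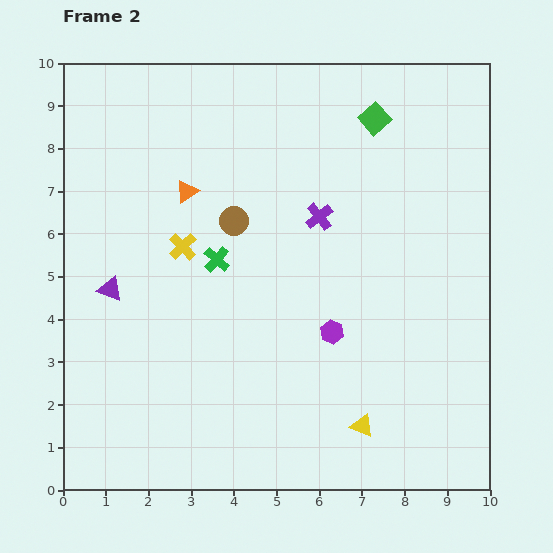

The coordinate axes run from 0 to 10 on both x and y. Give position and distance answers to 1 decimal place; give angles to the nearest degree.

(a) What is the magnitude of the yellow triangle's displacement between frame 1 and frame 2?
1.1

The yellow triangle moved from (6.2, 0.7) to (7.0, 1.5), a distance of √(0.8² + 0.8²) ≈ 1.1.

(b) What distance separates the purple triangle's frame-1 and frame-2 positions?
2.9

The purple triangle moved from (3.7, 3.4) to (1.1, 4.7), a distance of √(2.6² + 1.3²) ≈ 2.9.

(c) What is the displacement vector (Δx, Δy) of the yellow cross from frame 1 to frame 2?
(-1.7, -1.1)

The yellow cross was at (4.5, 6.8) in frame 1 and (2.8, 5.7) in frame 2.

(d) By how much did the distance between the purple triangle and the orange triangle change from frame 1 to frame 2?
-0.2

Distance in frame 1: 3.1. Distance in frame 2: 2.9.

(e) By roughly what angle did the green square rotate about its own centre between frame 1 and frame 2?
34° clockwise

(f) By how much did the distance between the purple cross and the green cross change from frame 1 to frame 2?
-3.7

Distance in frame 1: 6.3. Distance in frame 2: 2.6.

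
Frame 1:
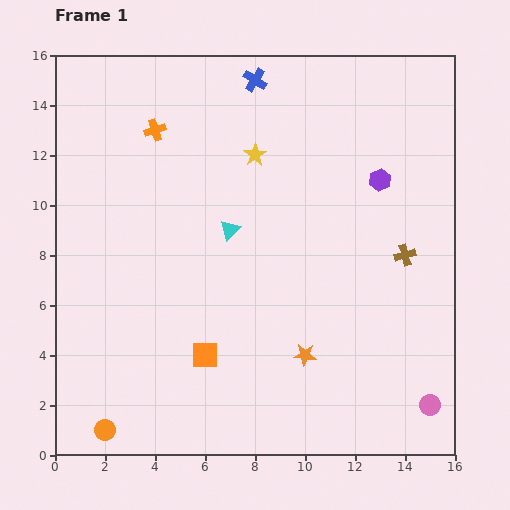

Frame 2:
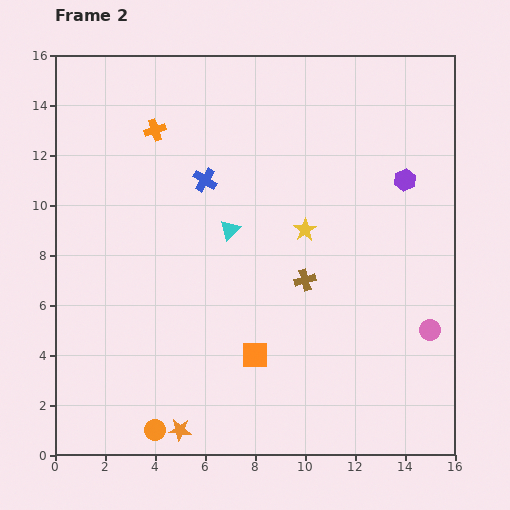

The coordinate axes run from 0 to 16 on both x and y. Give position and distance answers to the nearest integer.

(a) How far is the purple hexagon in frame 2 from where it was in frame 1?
1

The purple hexagon moved from (13, 11) to (14, 11), a distance of √(1² + 0²) ≈ 1.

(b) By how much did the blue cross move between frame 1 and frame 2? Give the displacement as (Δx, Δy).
(-2, -4)

The blue cross was at (8, 15) in frame 1 and (6, 11) in frame 2.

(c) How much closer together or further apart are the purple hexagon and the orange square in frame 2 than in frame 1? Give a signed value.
-1

Distance in frame 1: 10. Distance in frame 2: 9.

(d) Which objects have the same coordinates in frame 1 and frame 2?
the cyan triangle, the orange cross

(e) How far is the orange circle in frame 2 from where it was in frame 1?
2

The orange circle moved from (2, 1) to (4, 1), a distance of √(2² + 0²) ≈ 2.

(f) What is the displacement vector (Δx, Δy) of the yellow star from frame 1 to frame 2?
(2, -3)

The yellow star was at (8, 12) in frame 1 and (10, 9) in frame 2.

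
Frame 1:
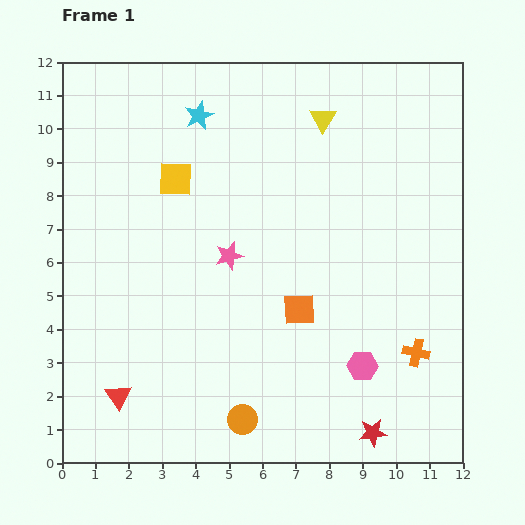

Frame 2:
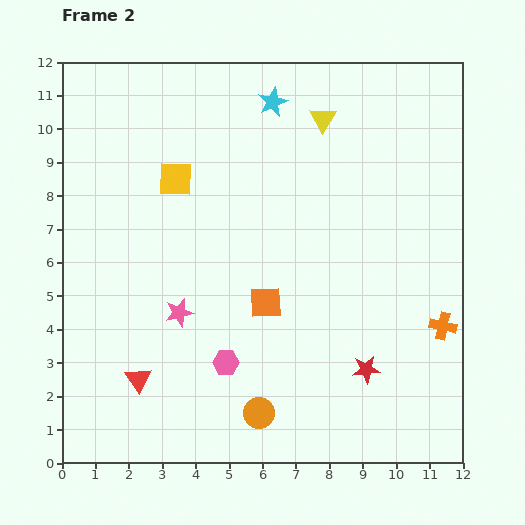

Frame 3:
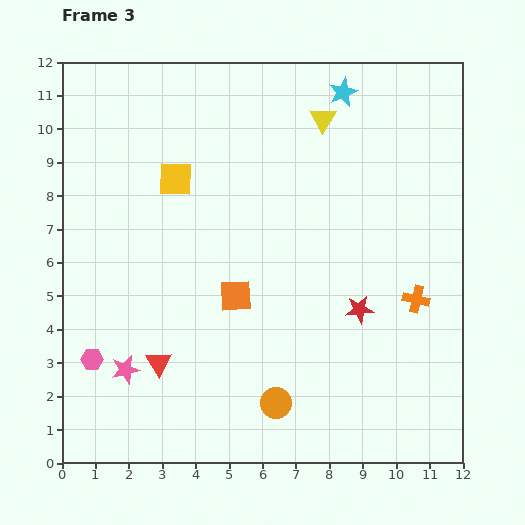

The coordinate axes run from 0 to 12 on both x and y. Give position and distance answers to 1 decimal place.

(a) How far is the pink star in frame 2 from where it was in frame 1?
2.3

The pink star moved from (5.0, 6.2) to (3.5, 4.5), a distance of √(1.5² + 1.7²) ≈ 2.3.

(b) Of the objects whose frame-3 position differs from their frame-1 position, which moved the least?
the orange circle

(moved 1.1)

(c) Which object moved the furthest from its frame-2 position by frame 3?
the pink hexagon

(moved 4.0; next 2.3)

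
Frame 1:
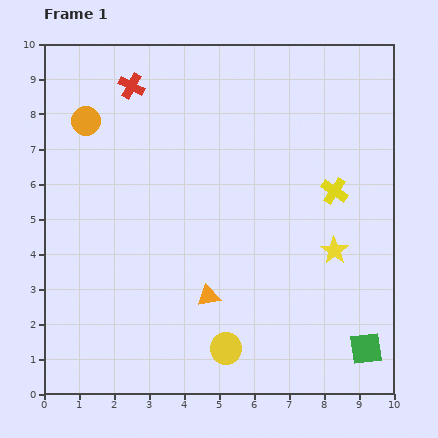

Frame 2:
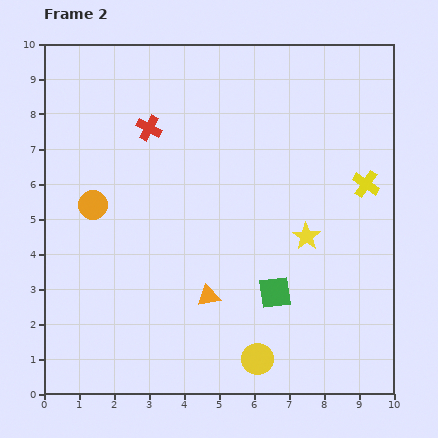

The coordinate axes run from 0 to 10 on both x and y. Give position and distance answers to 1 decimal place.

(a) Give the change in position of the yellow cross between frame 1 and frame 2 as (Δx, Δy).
(0.9, 0.2)

The yellow cross was at (8.3, 5.8) in frame 1 and (9.2, 6.0) in frame 2.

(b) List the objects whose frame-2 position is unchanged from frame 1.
the orange triangle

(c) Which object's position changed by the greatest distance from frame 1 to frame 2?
the green square

(moved 3.1; next 2.4)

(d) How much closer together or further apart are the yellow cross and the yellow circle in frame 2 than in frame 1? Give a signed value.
+0.4

Distance in frame 1: 5.5. Distance in frame 2: 5.9.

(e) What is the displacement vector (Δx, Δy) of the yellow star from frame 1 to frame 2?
(-0.8, 0.4)

The yellow star was at (8.3, 4.1) in frame 1 and (7.5, 4.5) in frame 2.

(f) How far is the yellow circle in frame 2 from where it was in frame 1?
0.9

The yellow circle moved from (5.2, 1.3) to (6.1, 1.0), a distance of √(0.9² + 0.3²) ≈ 0.9.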